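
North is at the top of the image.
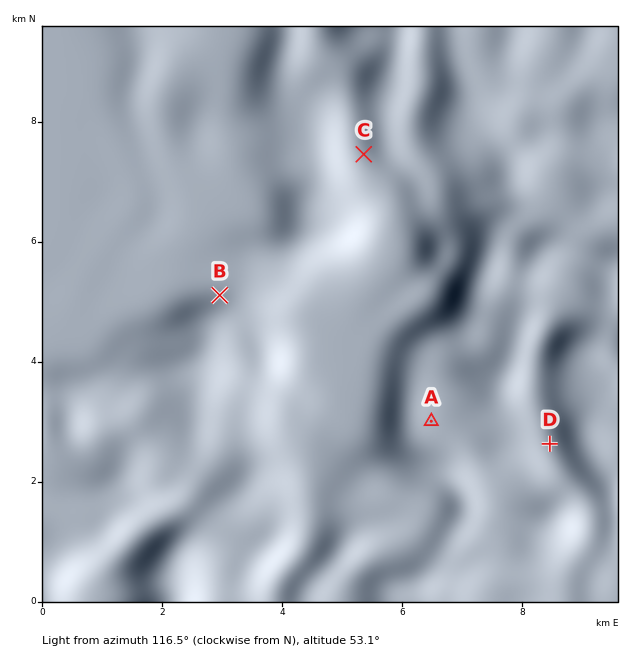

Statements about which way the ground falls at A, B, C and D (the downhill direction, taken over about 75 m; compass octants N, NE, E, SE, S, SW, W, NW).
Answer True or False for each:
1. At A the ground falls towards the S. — False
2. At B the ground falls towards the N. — True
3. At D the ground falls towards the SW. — True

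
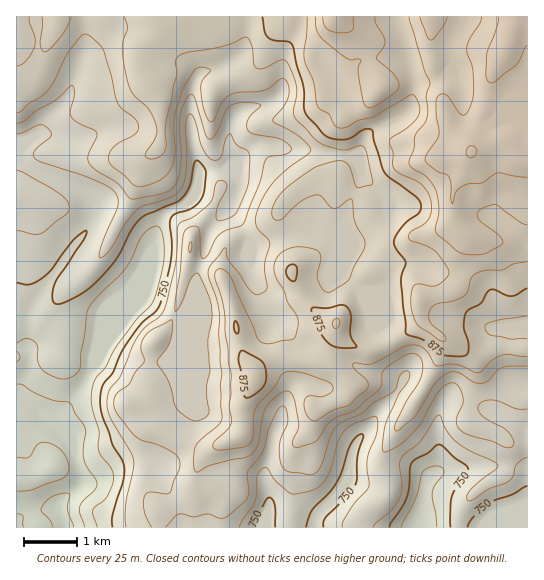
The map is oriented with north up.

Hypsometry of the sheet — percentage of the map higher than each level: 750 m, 86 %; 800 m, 63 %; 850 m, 36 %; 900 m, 15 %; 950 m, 5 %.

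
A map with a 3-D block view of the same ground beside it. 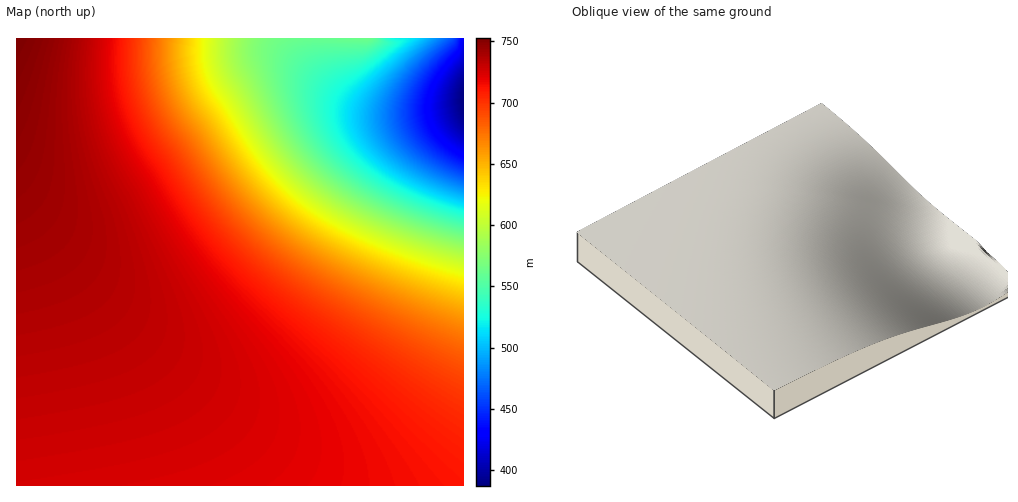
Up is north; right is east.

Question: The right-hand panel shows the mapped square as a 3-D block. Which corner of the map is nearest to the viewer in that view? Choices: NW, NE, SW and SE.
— SE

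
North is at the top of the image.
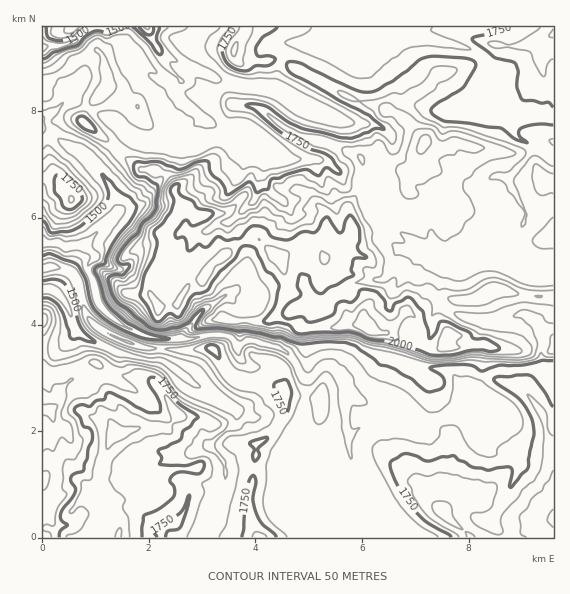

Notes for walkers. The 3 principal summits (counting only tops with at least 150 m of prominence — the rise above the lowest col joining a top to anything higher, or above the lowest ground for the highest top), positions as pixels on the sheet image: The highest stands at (364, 325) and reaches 2143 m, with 782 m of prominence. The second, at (120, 433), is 1870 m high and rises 217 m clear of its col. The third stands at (72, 200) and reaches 1804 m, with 241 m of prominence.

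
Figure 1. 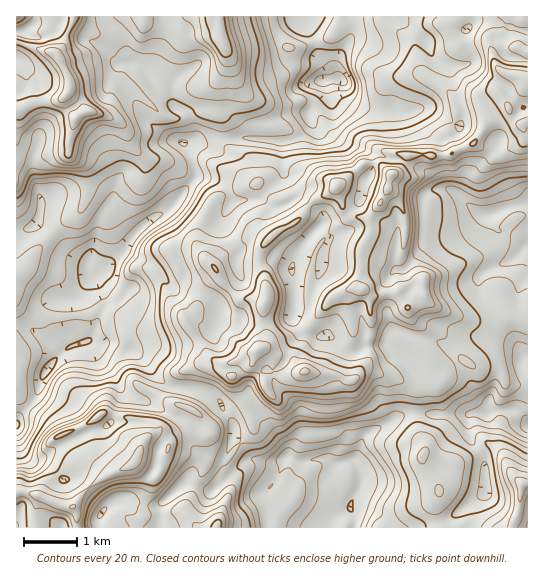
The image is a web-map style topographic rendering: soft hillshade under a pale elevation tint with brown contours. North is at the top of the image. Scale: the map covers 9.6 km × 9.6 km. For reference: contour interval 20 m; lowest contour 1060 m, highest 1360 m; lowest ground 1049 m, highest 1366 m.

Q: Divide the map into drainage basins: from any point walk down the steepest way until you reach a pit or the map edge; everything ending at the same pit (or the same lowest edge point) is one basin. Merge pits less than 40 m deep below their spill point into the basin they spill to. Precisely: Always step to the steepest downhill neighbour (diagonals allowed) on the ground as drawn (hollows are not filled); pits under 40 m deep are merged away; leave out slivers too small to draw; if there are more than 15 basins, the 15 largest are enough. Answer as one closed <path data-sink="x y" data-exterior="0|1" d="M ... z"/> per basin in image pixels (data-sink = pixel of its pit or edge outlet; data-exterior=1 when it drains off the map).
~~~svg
<path data-sink="341 79" data-exterior="0" d="M527 16l-510 0-1 122 29 11 21 2 3-4 6-28 11-8 11 2 9-1 7-15 10-6 14 2 26 23 15 3 8-4 7-8 4-13 16-10 9-11-6 14 0 24 7 10 0 20 4 7 16 10 4 16 9 9-33 12-12 10-12 24-2 17 7 12 13 13 0 6-9 8-13 28-10 9 22 32 8 7 8 3 11-1 23-12-5 12 9 11 4 9 8-7 10 1 23-6 17 4 12 0 11 5 7 0 9-8 9-1 14 5 10 1 14 8 6 0 7-5 13-5-10-20-7-7-14-7 7-16-3-18 16-12 0-12-2-2-11 2-14 10-14 0-8 3-4 0-14-10 4-36 10-17 0-16 17-27 3-15 10-8 6-11 43-1 24-12 21 13 6 0 23-17 1-6-2-8 5-4z"/><path data-sink="91 277" data-exterior="0" d="M219 77l-19 14-4 6-3 10-7 8-8 4-15-3-26-23-14-2-10 6-7 15-9 1-11-2-11 8-6 28-3 4-16 0-34-12 1 353 5-1 19 5 6-11 19-17 13-5 12 1-15-10-11-20 21-9 16-12 11 0 20 6 4 18 5 8 5-8 6-2 8 1 6 7 6-8 12-8 7-17-18-6-5-5-1-4 5-17 6-6 20-8 14 1 10-2-8-2-8-7-22-32 10-9 13-28 9-8 0-6-13-13-7-12 2-17 12-24 12-10 33-12-9-9-4-16-16-10-4-7 0-20-7-10 0-24z"/><path data-sink="350 507" data-exterior="0" d="M255 352l-21 11-33 2-4 4-9 38 10 6 11 12 2 8-4 2-10 0-12-4-10 4-7 11 1 3 9 3 16 1 11 9-2 11-7 8-4 14-7 11 0 7 13 15 313 0 2-2 7-21 1-22-12-13-6-16-10-9-6 0-10 8-24 11-14 25-16-27 2-15-8-17-2-17 2-19-6-7-16-10-10-1-14-5-9 1-9 8-7 0-11-5-12 0-17-4-23 6-10-1-8 7-4-9-9-11z"/><path data-sink="490 214" data-exterior="0" d="M527 121l-4 4 2 8-1 6-23 17-6 0-21-13-24 12-43 1-6 11-10 8-3 15-17 27 0 16-10 17-4 36 14 10 4 0 8-3 14 0 14-10 11-2 2 2 1 15 8 7 13 7 25 8 14 0 9-4 12-1 21 8z"/><path data-sink="527 425" data-exterior="1" d="M425 296l-6 1-11 10 4 12 14 9 15 5 22 26-16 8-7 7-1 7-6-5-11 4-7 5-6 1 8 8-2 17 1 12 9 24-2 15 5 11 11 16 1-4 9-12 4-9 24-11 10-8 6 0 10 9 9 20 10 10 5 0 1-161-22-8-12 1-9 4-24-3-28-12z"/><path data-sink="17 527" data-exterior="1" d="M22 491l-6 2 1 35 60-1 0-12-4-8-7 0z"/>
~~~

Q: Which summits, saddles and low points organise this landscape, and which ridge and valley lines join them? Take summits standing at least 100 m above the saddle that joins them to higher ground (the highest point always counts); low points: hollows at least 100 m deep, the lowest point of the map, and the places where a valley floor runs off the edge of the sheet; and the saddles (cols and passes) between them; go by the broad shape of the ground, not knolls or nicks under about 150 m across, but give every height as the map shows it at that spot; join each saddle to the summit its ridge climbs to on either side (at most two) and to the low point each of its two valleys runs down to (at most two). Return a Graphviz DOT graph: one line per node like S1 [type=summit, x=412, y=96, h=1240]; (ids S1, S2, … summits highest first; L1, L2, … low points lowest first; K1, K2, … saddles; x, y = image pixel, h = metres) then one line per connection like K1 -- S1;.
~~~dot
graph terrain {
  S1 [type=summit, x=134, y=462, h=1366];
  S2 [type=summit, x=305, y=371, h=1366];
  S3 [type=summit, x=70, y=87, h=1356];
  L1 [type=low, x=341, y=79, h=1049];
  L2 [type=low, x=350, y=507, h=1099];
  K1 [type=saddle, x=415, y=381, h=1229];
  K2 [type=saddle, x=186, y=389, h=1224];
  K3 [type=saddle, x=457, y=362, h=1219];
  K4 [type=saddle, x=222, y=138, h=1175];
  K5 [type=saddle, x=53, y=234, h=1153];
  K1 -- S2;
  K1 -- L1;
  K1 -- L2;
  K2 -- S1;
  K2 -- S2;
  K2 -- L1;
  K2 -- L2;
  K3 -- S1;
  K3 -- S2;
  K3 -- L2;
  K4 -- S2;
  K4 -- S3;
  K4 -- L1;
  K5 -- S1;
  K5 -- S3;
  K5 -- L1;
}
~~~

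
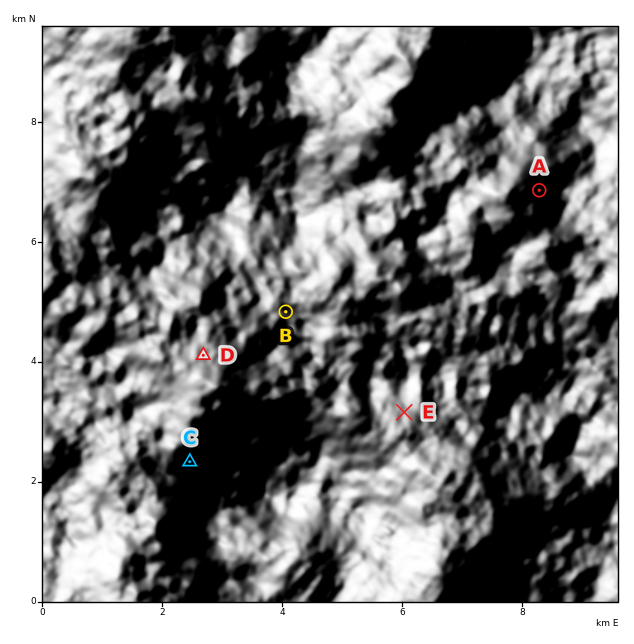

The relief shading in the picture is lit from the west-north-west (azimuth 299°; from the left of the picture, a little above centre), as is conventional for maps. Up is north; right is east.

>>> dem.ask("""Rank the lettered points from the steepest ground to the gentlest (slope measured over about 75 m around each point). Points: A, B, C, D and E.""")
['A', 'C', 'E', 'D', 'B']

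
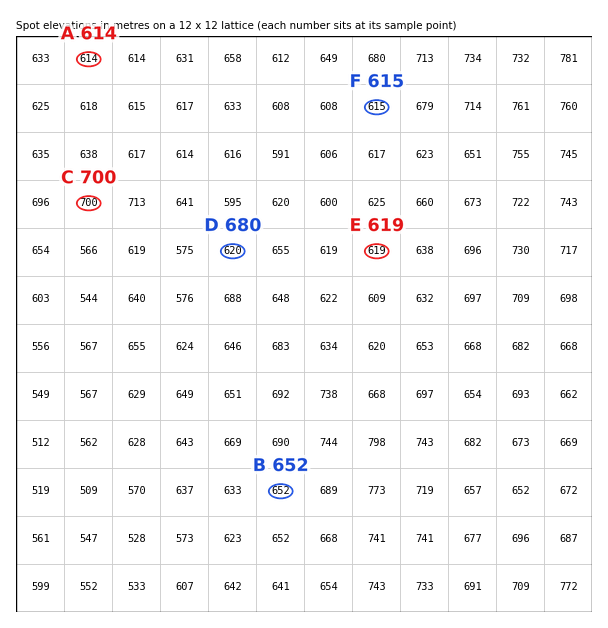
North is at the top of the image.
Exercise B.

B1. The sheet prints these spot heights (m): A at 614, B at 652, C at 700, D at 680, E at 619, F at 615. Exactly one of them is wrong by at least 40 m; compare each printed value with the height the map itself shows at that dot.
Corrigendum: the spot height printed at D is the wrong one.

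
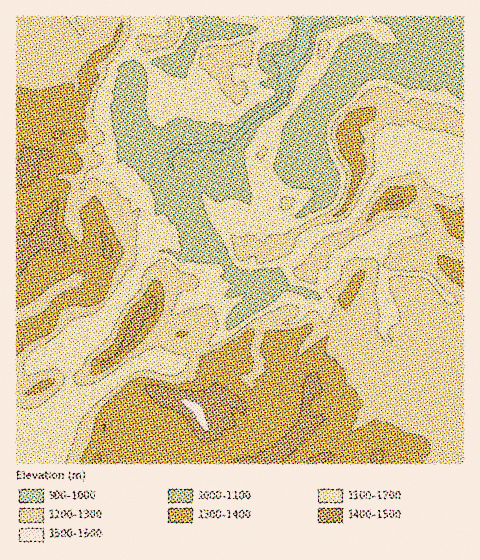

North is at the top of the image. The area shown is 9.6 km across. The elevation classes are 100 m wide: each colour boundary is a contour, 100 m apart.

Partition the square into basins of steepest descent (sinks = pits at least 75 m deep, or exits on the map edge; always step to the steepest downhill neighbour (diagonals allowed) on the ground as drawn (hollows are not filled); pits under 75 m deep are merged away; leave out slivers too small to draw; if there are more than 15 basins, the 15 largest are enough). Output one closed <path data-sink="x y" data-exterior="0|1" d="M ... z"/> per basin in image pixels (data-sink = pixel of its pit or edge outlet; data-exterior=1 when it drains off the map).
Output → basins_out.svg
<path data-sink="309 17" data-exterior="1" d="M367 16l-244 0-9 27-23 21-4 9 1 10-3 12-8 7-30 11-6 0-16-13-9-1 1 365 447-1 0-339-9-2-8-9-10 0-10 3-6-4-12 0-16-7-7 3-9 0-10 8-12 2-8 13 0 15 11 18 0 11-13 33-9 8-32 11-13 10-5 9-7-1-7-10 0-13 15-20-19-21-6-10-1-17 5-7 2-15 24-27 10-17 10-13 11-28 25-16 19-5z"/><path data-sink="420 17" data-exterior="1" d="M463 16l-95 0-1 10-19 5-25 16-11 28-10 13-10 17-22 22-4 13 0 7-5 7 0 12 5 12 21 24-15 20 0 13 7 10 7 1 11-14 16-10 26-8 8-10 11-29 0-11-11-18 0-15 8-13 12-2 10-8 9 0 7-3 16 7 12 0 6 4 10-3 10 0 8 9 9 1z"/><path data-sink="71 17" data-exterior="1" d="M122 16l-105 0-1 82 9 2 16 13 6 0 30-11 8-7 3-12-1-10 4-9 23-21 8-21z"/>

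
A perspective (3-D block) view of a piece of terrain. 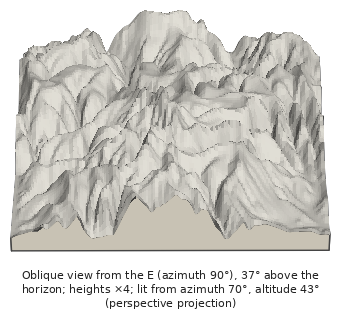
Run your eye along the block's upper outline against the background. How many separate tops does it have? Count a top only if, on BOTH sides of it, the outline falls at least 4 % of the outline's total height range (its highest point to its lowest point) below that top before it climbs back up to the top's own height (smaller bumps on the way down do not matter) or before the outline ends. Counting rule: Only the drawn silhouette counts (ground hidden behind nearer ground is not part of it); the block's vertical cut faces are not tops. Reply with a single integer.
3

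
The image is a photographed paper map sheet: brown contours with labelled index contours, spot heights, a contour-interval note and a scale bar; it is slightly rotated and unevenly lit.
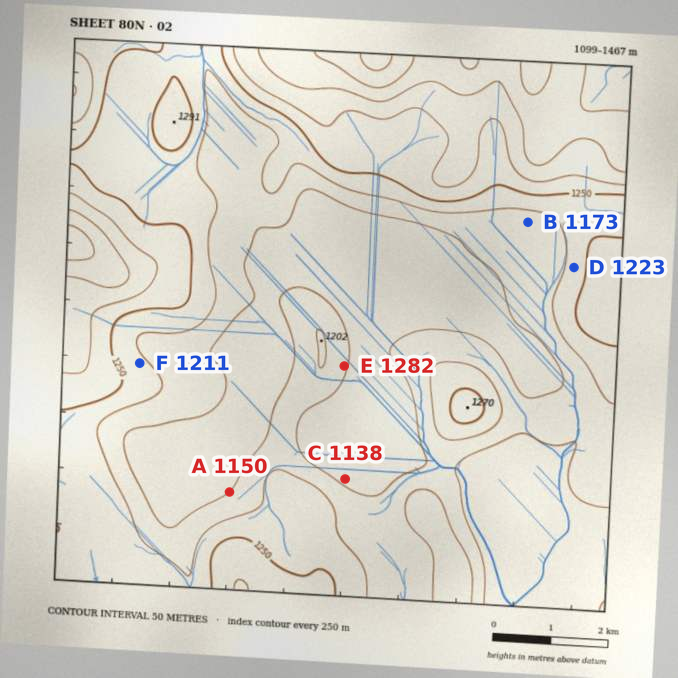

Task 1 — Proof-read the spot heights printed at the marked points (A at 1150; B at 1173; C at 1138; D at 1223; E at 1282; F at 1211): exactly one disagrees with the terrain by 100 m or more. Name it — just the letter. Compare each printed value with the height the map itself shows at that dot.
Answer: E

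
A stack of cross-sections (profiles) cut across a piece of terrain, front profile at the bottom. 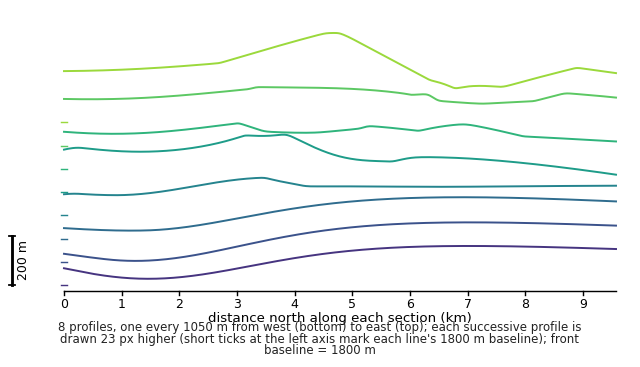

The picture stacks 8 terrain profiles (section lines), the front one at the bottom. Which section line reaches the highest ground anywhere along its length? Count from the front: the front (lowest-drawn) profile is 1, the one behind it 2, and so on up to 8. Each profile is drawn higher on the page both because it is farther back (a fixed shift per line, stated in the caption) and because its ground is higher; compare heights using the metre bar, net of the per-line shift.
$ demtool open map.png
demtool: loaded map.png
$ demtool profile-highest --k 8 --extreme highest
8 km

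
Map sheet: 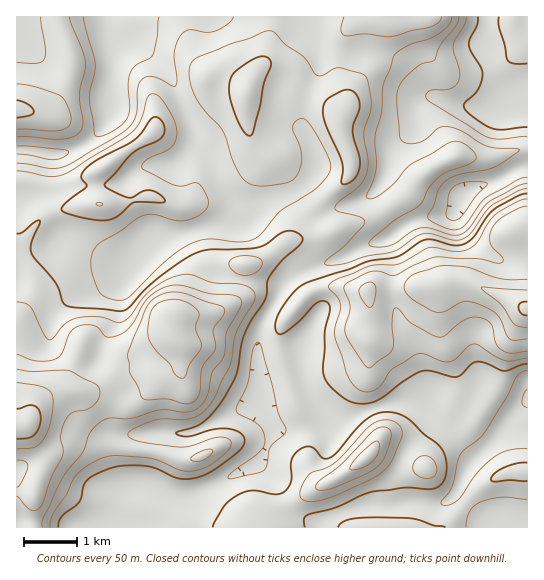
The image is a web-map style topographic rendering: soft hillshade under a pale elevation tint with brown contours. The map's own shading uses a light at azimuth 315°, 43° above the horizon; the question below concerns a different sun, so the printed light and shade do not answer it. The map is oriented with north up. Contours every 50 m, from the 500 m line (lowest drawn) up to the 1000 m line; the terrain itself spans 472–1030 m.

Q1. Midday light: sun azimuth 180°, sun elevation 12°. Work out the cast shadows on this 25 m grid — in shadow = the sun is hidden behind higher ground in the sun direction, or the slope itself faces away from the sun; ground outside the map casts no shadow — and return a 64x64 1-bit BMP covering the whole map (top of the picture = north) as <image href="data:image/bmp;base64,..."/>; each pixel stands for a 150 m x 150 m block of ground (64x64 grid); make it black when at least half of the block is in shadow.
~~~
<image width="64" height="64" href="data:image/bmp;base64,Qk0+AgAAAAAAAD4AAAAoAAAAQAAAAEAAAAABAAEAAAAAAAACAAATCwAAEwsAAAIAAAAAAAAA////AAAAAAAAAAAAAAAAAAAAAAAAAAAAAAAAAAAAAAAAAAAAAAAAAAAAAAAAAAAAAAAAAAAAAAAAAAAABgAAAAAAAAAHgAAAAAAAAAPAAAAAAAYAA+AAAAAA/4AB8AAAAAB/4AH4AAAAAAPwAH4AAAAAAOAAPwAAAAAAAAAfAAAAAAAAAA8AAAAAAAAAAAAAAAAAAAAAAAAAAAAAAAAAAPgAAAAAAAAA+AAAAAAAAAA4AAAAAAAAAAAAAAAAAAAAAAAAAAAAAAAABAAAAAAAAAPGAAAAAAAAA/4AAAAAAAAB/4AAAAAAAAH//8AAAAAAAP//8AAAAAMAA//wHAAAHwAB/4AP+MB/AAH+AAf///4AAPwAAf//4AAA/n4A///AAAD//gB//8AAAH/+AB//wAAAADwAD//gAAAAAAAA//gAAAAAAAB//gAAAAAAAB//AAAAAAAAD/8AAAAAAAAH/wAAAAAAAAC//wAAAAAAAB//wAAAAAAAD//wAAAAAAAH4/gAAAAAAD8A/gAAAAAB/wB+AAAAAAH/AD8AAAAAA/8APgAAAAAD8wAeAAAAAAGAAAAAAAAAAAAAAAAAAAAAAAAAAAAAAAAAAAAAAAAAAAAAAAAAAAAAAAAAAAAAAAAAAAAAAAAAAAAAAAAAAAAAAAAAAAAAAAAAAAAAAAAAAAAAAAAAAAAAAA=="/>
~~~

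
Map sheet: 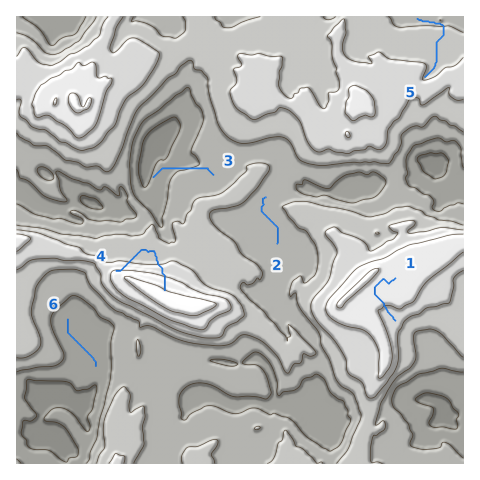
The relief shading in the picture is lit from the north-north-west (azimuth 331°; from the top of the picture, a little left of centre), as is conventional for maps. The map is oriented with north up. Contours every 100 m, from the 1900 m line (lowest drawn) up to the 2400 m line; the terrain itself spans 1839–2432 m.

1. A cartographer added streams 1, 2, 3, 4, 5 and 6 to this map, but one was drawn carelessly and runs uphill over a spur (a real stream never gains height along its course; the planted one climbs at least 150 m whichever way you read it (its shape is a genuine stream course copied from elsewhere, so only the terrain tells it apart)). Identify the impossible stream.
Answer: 4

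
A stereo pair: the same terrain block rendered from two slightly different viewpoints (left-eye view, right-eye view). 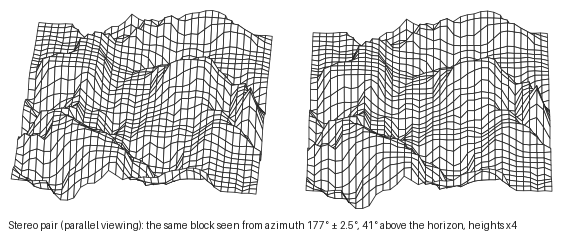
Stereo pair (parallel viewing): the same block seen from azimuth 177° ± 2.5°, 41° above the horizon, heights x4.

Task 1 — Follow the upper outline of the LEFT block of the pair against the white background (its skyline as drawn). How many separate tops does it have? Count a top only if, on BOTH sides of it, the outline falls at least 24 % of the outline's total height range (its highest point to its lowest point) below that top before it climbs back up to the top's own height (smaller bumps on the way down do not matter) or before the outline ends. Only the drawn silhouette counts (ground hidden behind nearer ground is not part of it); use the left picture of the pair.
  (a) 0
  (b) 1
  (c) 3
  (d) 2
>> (a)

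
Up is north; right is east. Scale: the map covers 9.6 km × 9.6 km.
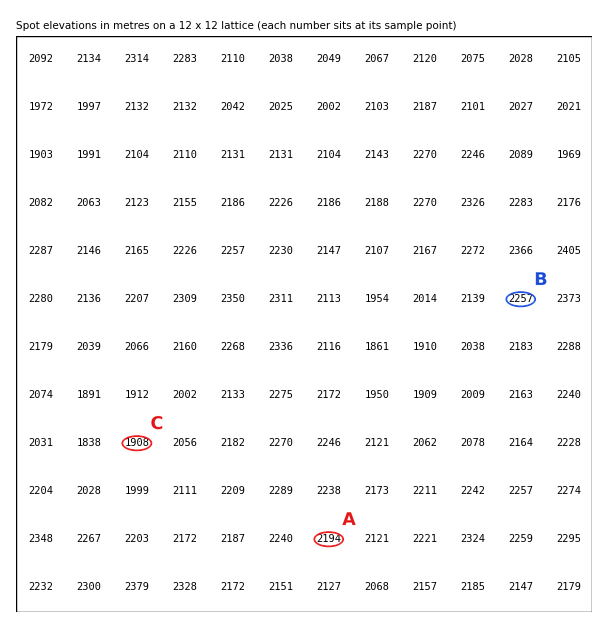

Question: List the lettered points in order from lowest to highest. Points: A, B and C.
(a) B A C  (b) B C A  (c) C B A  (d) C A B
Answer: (d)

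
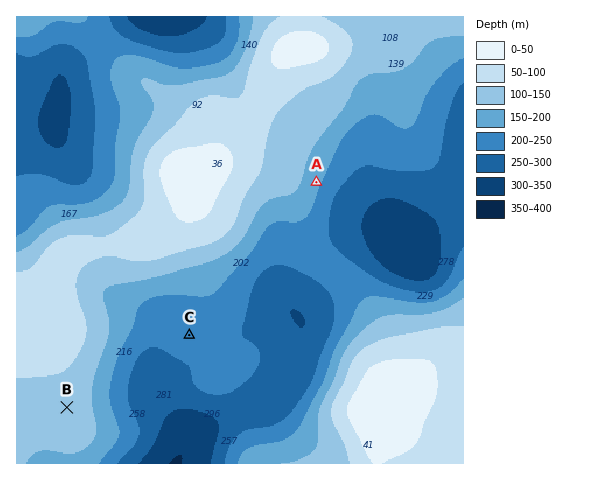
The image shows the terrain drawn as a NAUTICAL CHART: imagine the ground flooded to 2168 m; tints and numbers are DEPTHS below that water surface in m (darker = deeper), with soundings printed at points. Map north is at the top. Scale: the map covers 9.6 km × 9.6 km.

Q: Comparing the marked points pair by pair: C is lower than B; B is higher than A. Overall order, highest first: B A C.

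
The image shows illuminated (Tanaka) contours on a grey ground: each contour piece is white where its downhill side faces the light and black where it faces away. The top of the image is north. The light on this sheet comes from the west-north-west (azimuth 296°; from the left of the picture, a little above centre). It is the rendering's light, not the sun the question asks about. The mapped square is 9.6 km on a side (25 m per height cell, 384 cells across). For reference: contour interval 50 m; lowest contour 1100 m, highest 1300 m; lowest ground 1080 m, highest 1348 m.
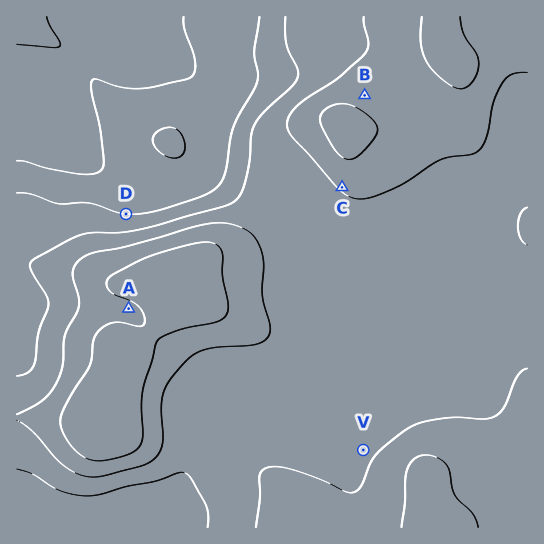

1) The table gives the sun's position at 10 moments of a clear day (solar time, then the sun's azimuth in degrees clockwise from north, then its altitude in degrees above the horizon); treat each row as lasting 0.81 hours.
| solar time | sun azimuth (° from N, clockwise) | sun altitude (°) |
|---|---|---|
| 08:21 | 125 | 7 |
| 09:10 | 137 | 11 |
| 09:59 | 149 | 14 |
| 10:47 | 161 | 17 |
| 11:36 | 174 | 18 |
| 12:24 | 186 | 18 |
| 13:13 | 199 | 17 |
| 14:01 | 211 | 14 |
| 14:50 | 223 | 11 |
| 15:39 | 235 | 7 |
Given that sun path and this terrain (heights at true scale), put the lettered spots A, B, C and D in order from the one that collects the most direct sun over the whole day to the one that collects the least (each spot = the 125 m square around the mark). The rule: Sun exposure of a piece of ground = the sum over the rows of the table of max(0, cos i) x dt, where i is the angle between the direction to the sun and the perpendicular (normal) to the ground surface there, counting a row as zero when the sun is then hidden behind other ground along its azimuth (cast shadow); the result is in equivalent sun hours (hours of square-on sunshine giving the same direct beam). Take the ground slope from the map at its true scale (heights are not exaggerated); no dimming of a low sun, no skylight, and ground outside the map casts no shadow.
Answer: C > A > B > D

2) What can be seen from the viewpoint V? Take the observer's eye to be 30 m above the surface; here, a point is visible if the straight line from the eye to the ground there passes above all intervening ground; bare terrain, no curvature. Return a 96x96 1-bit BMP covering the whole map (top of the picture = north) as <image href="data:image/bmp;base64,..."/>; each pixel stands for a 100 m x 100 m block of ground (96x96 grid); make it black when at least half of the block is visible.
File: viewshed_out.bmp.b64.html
<image width="96" height="96" href="data:image/bmp;base64,Qk2+BAAAAAAAAD4AAAAoAAAAYAAAAGAAAAABAAEAAAAAAIAEAAATCwAAEwsAAAIAAAAAAAAA////AAAAAAAAAAAAAAAP///wAAAAAAAAAAAH///wAAAAAAAAAAAH///wAAAAAAAAAAAP///wAAAAAAAAAAAP///wAAAAAAAAAAAf///wAAAAAAAAAAAf///wAAAAAwAAAAA////wAAAAAeAAAAB////wAAAAAf4AAAD////wAAAAAf/gAAH////wAAAAAP/wAAP////wAAAAAP/8AAf////wAAAAAH//AA/////wAAAAAD//x//////wAAAAAD/////////wAAAAAB/////////wAAAAAB/////////wAAAAAB/////////wAAAAAB/////////wAAAAAB/////////wAAAAAB/////////wAAMAAB/////////wAAcAAB/////////4AA8AAB/////////8AA8AAB//////////AA8AAA//////////wB8AAA//////////+D8AAA////////////8AAA////////////8AAA////////////8AAA////////////8AAAf///////////8AAAf///////////4AAAf///////////4AAAf///////////4AAAA///////////4AAAAf//////////8AAAAP//////////8AAAAP//////////8AAAAH//////////8AAAAD//////////8AAAAD//////////8AAAAB//////////8AAAAA//////////8AAAAAf/////////8AAAAAf/////////8AAAAAP/////////8AAAAAP/////////8AAAAAH/////////8AAAAAD/////////8AAAAAB/////////8AAAAAAf////////8AAAAAAAf///////8AAAAAAAf///////8AAAAAAAf///////8AAAAAAAP///////8AAAAAAAP///////8AAAAAAAP///////8AAAAAAAH///////4AAAAAAAH///////4AAAAAAAH///////wAAAAAAAD///////wAAAAAAAD///////wAAAAAAAD///////wAAAAAAAD///////wAAAAAAAD///////wAAAAAAAD///////8AAAAAAAD///////8AAAAAAAD//////+8AAAAAAAD//////88AAAAAAAH//////48AAAAAAAH//////48AAAAAAAD//////w8AAAAAAAB///+P/gcAAAAAAAAP4AAB/gcAAAAAAAAAAAAAfAcAAAAAAAAAAAAAfAcAAAAAAAAAAAAAfAMAAAAAAAAAAAAA/AMAAAAAAAAAAAAA/gMAAAAAAAAAAAAB/gMAAAAAAAAAAAAD/wMAAAAAAAAAAAAD/4cAAAAAAAAAAAAH/48AAAAAAAAAAAAP/P8AAAAAAAAAAAAP8H8AAAAAAAAAAAAfwH8AAAAAAAAAAAAfgH8AAAAAAAAAAAAfAD8AAAAAAAAAAAAfAD8AAAAAAAAAAAAeAD8AAAAAAAAAAAAcAAQAAAAAAAAAAAAYAAAAAAAAAAAAAAAYAAAAAAAAAAAAAAAQAAA="/>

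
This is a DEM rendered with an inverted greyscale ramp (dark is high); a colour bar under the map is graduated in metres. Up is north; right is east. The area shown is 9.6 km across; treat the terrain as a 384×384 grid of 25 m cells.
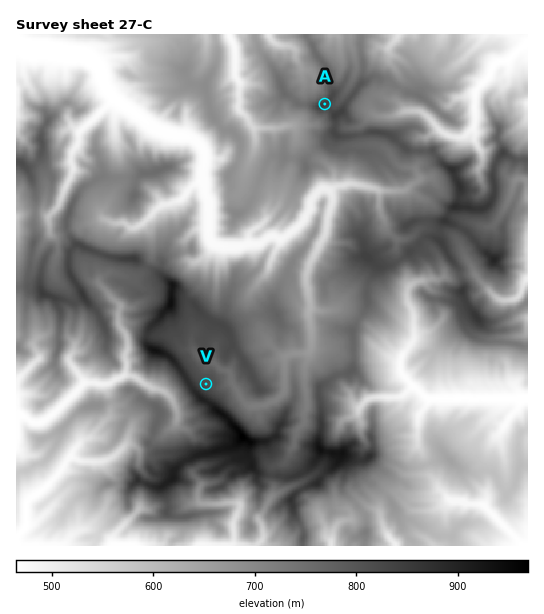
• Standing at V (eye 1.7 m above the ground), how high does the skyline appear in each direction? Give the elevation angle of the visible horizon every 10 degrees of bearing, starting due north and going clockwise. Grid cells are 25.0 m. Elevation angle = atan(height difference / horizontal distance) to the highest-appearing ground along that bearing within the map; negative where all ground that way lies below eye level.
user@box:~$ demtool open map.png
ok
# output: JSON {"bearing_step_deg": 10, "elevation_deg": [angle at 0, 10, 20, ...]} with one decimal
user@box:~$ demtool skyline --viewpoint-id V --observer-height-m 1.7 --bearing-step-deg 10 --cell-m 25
{"bearing_step_deg": 10, "elevation_deg": [0.3, 0.2, 0.2, -0.1, -0.1, 0.3, 0.2, 0.4, -0.5, -0.5, -0.1, 0.8, 2.6, 2.5, 4.8, 9.6, 11.6, 12.1, 14.0, 15.3, 16.1, 16.3, 16.2, 15.6, 14.4, 13.0, 11.7, 10.5, 9.1, 7.6, 6.3, 4.4, 2.3, 3.2, 3.0, 0.4]}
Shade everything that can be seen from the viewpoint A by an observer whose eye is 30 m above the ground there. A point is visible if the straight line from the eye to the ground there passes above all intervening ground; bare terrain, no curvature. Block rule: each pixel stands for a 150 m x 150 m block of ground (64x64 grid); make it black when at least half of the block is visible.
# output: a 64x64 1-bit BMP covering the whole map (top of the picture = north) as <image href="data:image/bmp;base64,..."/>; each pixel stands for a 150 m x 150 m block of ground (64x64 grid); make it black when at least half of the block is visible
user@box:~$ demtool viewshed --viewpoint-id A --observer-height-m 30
<image width="64" height="64" href="data:image/bmp;base64,Qk0+AgAAAAAAAD4AAAAoAAAAQAAAAEAAAAABAAEAAAAAAAACAAATCwAAEwsAAAIAAAAAAAAA////AAAAAAAAAAAAAAAAAAAAAAAAAAAAAAAAAAAAAAAAAAAAAAAAAAAAAAAAAAAAAAAAAAAAAAAAAAAAAAAAAAAAAAAAAAAAAAAAAAAAAAAAAAAAMAAAAAAAAAAwAAAAAAAAADD8AAAAAAAAH9wAAAAAAA8f6AAAAAAAD54IAAAAAAAZ8ggAAAAAADD+AAAAAAAA4PoAAAAAAAHAcgAAAAAAA4P0AAAAAAAHA74AAAAAAAYHv4AAAAAADAY/4AAAAAAYDg/AAAAAAHAcDgAAAAAAIBwcAAAAAAAAHBwAAAAAAAA8e+AAAAAgCPx9AAHAACAJ//gAAYAAQB//+AADABCAH//4AAMAAAAf//AAAQABAD//5gAAAAAAf//ngAAAAAG4P+eHABAAP/oPc/2AMCD/vgA7n8AgAf+8ABmfHAAD/7wADf8IAAMB/AAE99wAAwH8HoD7/AABgYA+QHv/gCGBgD/gA/8AKIEQH+AAPwAoYDg/4AAeADww/D/gAYYQeDH8H9wPBxAYM7wP/A8IkBwwwA38CJAYGCMADf4AABAcIgA9//8AEB4QAHj/D8IQDYAA8OMAzBANwADi84AYAAPAEOH/xvAAAYAf4H/D4AABAAfgf+fgACCADsB/YGAAAAAOwP7QAADAAAZAvtAAAMAABkEs4AQAgAAOQjzgAgCAAA5CeOACAA=="/>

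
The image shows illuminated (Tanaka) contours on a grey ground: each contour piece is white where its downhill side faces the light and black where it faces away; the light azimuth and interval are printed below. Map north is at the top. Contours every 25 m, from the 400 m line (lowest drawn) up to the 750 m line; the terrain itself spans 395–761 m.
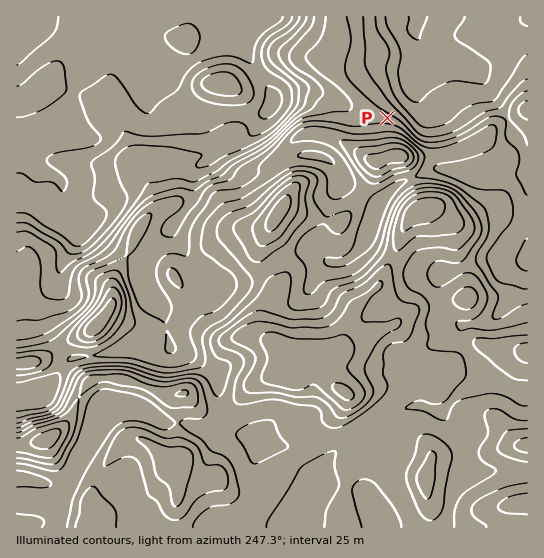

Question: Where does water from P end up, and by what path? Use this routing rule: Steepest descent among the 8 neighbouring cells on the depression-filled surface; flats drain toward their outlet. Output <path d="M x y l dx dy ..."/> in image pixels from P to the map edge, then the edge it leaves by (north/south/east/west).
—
<path d="M387 118l24-24 0-12 2-1 0-3 8-11 1-5 3-4 0-11-6-5-4-8 0-8 3-5 0-4"/>
exit: north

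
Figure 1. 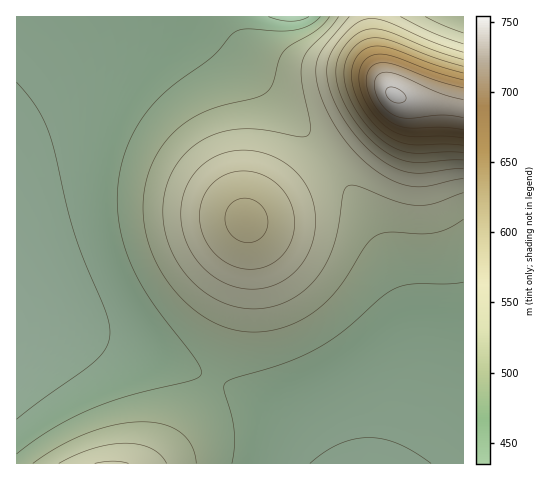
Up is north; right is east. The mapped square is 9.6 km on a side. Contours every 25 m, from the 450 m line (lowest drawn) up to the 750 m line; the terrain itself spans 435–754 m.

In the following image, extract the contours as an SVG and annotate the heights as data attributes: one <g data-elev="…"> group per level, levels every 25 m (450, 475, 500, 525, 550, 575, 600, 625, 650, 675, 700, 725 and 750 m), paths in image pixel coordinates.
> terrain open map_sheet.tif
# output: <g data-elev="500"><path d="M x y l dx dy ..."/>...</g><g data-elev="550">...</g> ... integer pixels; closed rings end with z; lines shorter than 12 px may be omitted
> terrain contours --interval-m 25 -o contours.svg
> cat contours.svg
<g data-elev="450"><path d="M310 463l15-11 14-8 15-5 15-1 14 1 15 5 15 7 18 12"/><path d="M17 82l19 24 12 25 7 21 18 78 11 29 21 52 4 11 1 11-3 14-12 14-78 58"/><path d="M309 17l-9 3-9 1-11-1-12-3"/></g><g data-elev="475"><path d="M232 463l2-15 0-14-2-17-8-27 0-5 3-3 8-4 51-15 30-14 25-16 41-36 15-9 16-4 34 0 16-2"/><path d="M320 17l-11 8-14 5-16 1-33-2-7 1-5 3-21 23-39 28-20 19-17 23-12 27-6 23-2 25 3 26 6 24 9 22 13 22 50 68 3 8-1 5-12 5-64 16-34 12-38 20-35 25"/></g><g data-elev="500"><path d="M196 463l-4-17-11-13-16-8-22-3-27 3-28 8-28 13-27 17"/><path d="M330 17l-12 12-26 16-8 7-5 9-7 23-6 9-11 5-40 10-19 8-21 15-16 20-7 14-6 15-2 16-1 17 2 17 5 16 6 17 9 15 11 14 12 13 13 10 14 8 14 5 14 3 14 1 15-2 14-3 14-6 24-17 19-21 24-39 9-8 14-4 30 2 14-1 14-5 15-9"/></g><g data-elev="525"><path d="M167 463l-7-8-9-7-12-4-14-1-15 2-18 4-16 6-17 8"/><path d="M463 33l-38-16"/><path d="M339 17l-10 12-20 20-7 13 0 20 8 43 0 6-2 4-3 2-6 0-47-8-28 2-15 6-13 7-11 10-10 12-6 12-4 12-2 13 0 14 6 27 12 25 20 20 12 8 11 6 25 6 13-1 12-2 16-6 12-8 12-11 9-12 11-26 5-18 4-31 2-5 3-3 9 0 39 15 20 4 18-2 29-10"/></g><g data-elev="550"><path d="M129 463l-16-2-18 2"/><path d="M242 288l14 1 14-2 12-6 11-7 9-11 7-12 5-14 2-14-1-14-4-14-6-12-8-10-11-9-13-8-14-4-14-2-13 1-11 3-12 6-9 7-8 10-6 11-4 12-1 13 1 14 3 12 6 12 8 12 9 9 10 8 12 5z"/><path d="M463 44l-30-11-33-16"/><path d="M349 17l-27 32-4 10-2 9 1 14 5 17 9 19 10 18 14 16 14 13 15 11 15 7 12 3 12 1 40-9"/></g><g data-elev="575"><path d="M242 269l10 0 10-1 9-4 7-5 7-7 5-8 3-9 2-11-4-20-4-9-7-8-16-12-9-3-11-1-17 3-14 9-10 14-4 18 3 19 9 16 14 12z"/><path d="M463 52l-31-10-46-21-10-2-8 0-13 5-16 17-10 15-2 15 4 21 11 25 19 24 20 18 16 10 16 4 12 0 38-5"/></g><g data-elev="600"><path d="M242 242l9 0 8-3 6-5 3-9-1-9-4-8-7-7-8-3-9 1-7 3-4 6-3 8 1 8 3 8 6 6z"/><path d="M463 60l-31-10-43-18-11-3-8 0-12 4-11 10-9 14-2 14 3 20 11 22 16 21 18 17 14 8 14 3 51-2"/></g><g data-elev="625"><path d="M463 66l-30-9-42-16-17-3-12 3-9 8-7 12-2 13 3 17 10 20 14 19 17 14 11 6 13 3 51-1"/></g><g data-elev="650"><path d="M463 73l-30-9-41-15-15-3-10 2-8 6-6 9-2 12 3 16 9 18 12 16 14 11 10 6 12 3 35-1 17 1"/></g><g data-elev="675"><path d="M463 80l-29-8-39-15-14-3-9 1-7 5-4 7-2 9 2 14 6 15 11 15 13 10 9 4 10 2 34 0 19 2"/></g><g data-elev="700"><path d="M463 88l-25-7-40-15-13-3-7 0-6 3-4 5-2 7 2 13 6 13 9 12 10 8 16 4 33-1 21 3"/></g><g data-elev="725"><path d="M463 100l-24-7-47-20-11 0-4 3-2 5 0 9 4 11 7 9 10 6 14 2 35-3 18 3"/></g><g data-elev="750"><path d="M397 103l5 0 3-2 1-3-1-3-9-7-8 0-2 3 1 5 4 5z"/></g>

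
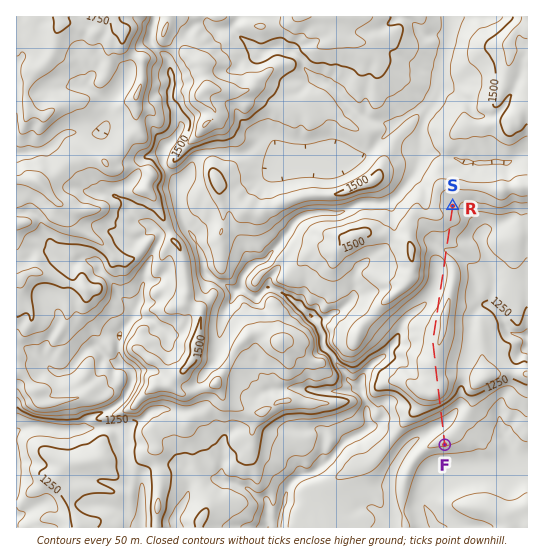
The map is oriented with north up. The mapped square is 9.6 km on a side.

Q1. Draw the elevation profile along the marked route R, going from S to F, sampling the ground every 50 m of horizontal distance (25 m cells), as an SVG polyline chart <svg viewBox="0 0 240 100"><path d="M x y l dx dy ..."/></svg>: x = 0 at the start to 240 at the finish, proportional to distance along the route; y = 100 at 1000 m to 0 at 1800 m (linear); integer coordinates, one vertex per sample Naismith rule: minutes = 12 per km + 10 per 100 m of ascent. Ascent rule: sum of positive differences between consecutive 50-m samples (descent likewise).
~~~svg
<svg viewBox="0 0 240 100"><path d="M0 48l3 0 2-1 3-1 3 0 2 0 3 1 3 1 2 1 3 2 3 0 2 1 3 1 3 0 2 1 3 1 3 1 2 1 3-1 2-1 3 0 3 1 2 2 3 1 3 0 2 1 3 0 3 0 2 0 3 0 3 0 2 0 3 0 3-1 2 0 3-1 3 0 2-1 3-1 3-1 2-1 3-1 3 0 2 0 3 0 3 0 2-1 3 0 3 0 2 0 3 0 3 0 2 0 3-1 3 0 2 0 3 0 2-1 3 0 3 0 2 0 3 1 3 0 2 0 3 0 3 0 2 0 3 0 3 0 2 0 3 0 3 1 2 1 3 3 3 4 2 5 3 4 3 4 2 3 3 3 3 2 2 2 3 2 3 0 2-1 3-2 3-1 2-1 3-1 3 0 2 1 1 0"/></svg>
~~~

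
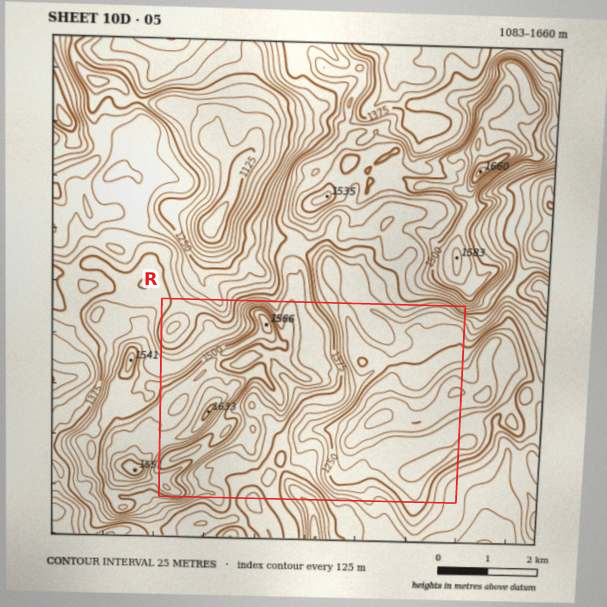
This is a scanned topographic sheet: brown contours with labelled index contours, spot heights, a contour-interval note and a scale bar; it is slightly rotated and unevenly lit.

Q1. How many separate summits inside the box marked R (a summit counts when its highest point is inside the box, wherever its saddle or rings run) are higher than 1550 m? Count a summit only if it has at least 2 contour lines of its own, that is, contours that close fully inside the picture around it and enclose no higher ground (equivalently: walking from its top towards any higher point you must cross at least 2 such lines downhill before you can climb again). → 2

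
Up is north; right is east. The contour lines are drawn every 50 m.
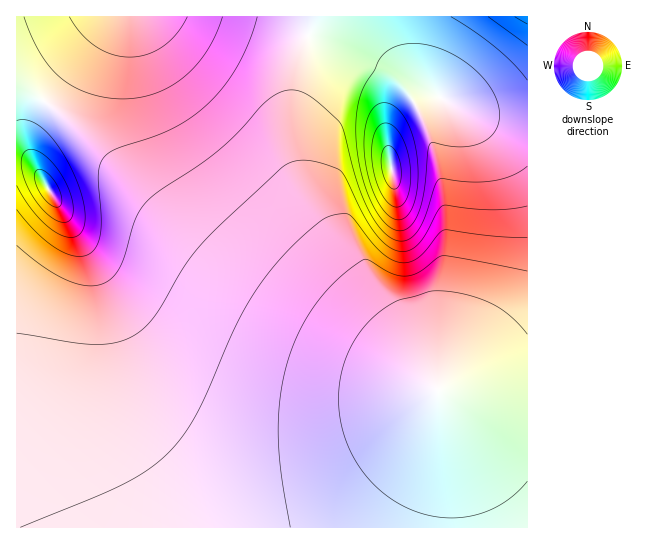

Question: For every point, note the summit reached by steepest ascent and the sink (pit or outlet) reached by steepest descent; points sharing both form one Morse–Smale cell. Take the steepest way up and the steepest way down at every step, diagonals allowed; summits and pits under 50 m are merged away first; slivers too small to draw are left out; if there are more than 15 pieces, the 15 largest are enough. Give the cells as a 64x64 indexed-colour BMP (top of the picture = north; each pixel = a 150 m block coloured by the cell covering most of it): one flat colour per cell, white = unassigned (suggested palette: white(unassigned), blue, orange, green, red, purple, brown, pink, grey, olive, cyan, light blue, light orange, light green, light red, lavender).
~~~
<image width="64" height="64" href="data:image/bmp;base64,Qk12CAAAAAAAAHYAAAAoAAAAQAAAAEAAAAABAAQAAAAAAAAIAAATCwAAEwsAABAAAAAAAAAA////ALR3HwAOf/8ALKAsACgn1gC9Z5QAS1aMAMJ34wB/f38AIr28AM++FwDox64AeLv/AIrfmACWmP8A1bDFABERERERERERERERERERERERERERERERERERERERERERERERERERERERERERERERERERERERERERERERERERERERERERERERERERERERERERERERERERERERERERERERERERERERERERERERERERERERERERERERERERERERERERERERERERERERERERERERERERERERERERERERERERERERERERERERERERERERERERERERERERERERERERERERERERERERERERERERERERERERERERERERERERERERERERERERERERERERERERERERERERERERERERERERERERERERERERERERERERERERERERERERERERERERERERERERERERERERERERERERERERERERERERERERERERERERERERERERERERERERERERERERERERERERERERERERERERERERERERERERERERERERERERERERERERERERERERERERERERERERERERERERERERERERERERERERERERERERERERERERERERERERERERERERERERERERERERERERERERERERERERERERERERERERERERERERERERERERERERERERERERERERERERERERERERERERERERERERERERERERERERERERERERERERERERERERERERERERERERERERERMzMzMRERERERERERERERERERERERERERERERERETMzMzMzMxEREREREREREREREREREREREREREREREREiMzMzMzMzERERERERERERERERERERERERERERERERIiMzMzMzMzMRERERERERERERERERERERERERERERESIiIzMzMzMzMxEREREREREREREREREREREREREREREiIiIzMzMzMzMzERERERERERERERERERERERERERERIiIiIzMzMzMzMzMRERERERERERERERERERERERERERIiIiIjMzMzMzMzMxERERERERERERERERERERERERESIiIiIjMzMzMzMzMzEREREREREREREREREREREREREiIiIiIjMzMzMzMzMzMRERERERERERERERERERERERIiIiIiIiMzMzMzMzMzMxERERERERERERERERERERESIiIiIiIiMzMzMzMzMzMzERERERERERERERERERERESIiIiIiIiMzMzMzMzMzMzMREREREREREREREREREREiIiIiIiIiIzMzMzMzMzMzMxEREREREREREREREREREiIiIiIiIiIzMzMzMzMzMzMzERERERERERERERERERIiIiIiIiIiIzMzMzMzMzMzMzMRERERERERERERERERIiIiIiIiIiIjMzMzMzMzMzMzMxERERERERERERERERIiIiIiIiIiIjMzMzMzMzMzMzMzERERERERERERERERIiIiIiIiIiIjMzMzMzMzMzMzMzMRERERERERERERESIiIiIiIiIiIjMzMzMzMzMzMzMzMxERERERERERERESIiIiIiIiIiIiMzMzMzMzMzMzMzMzERERERERERERESIiIiIiIiIiIiMzMzMzMzMzMzMzMzMRERERERERERESIiIiIiIiIiIiMzMzMzMzMzMzMzMzMxERERERERERESIiIiIiIiIiIiIzMzMzMzMzMzMzMzMzERERERERERESIiIiIiIiIiIiIzMzMzMzMzMzMzMzMzMRERERERERESIiIiIiIiIiIiIjMzMzMzMzMzMzMzMzMxERERERERESIiIiIiIiIiIiIjMzMzMzMzMzMzMzMzMzERERERERESIiIiIiIiIiIiIiMzMzMzMzMzMzMzMzMzMRERERERESIiIiIiIiIiIiIiMzMzMzMzMzMzMzMzMzMxERERERESIiIiIiIiIiIiIiIzMzMzMzMzMzMzMzMzMzERERERESIiIiIiIiIiIiIiIjMzMzMzMzMzMzMzMzMzMRERERESIiIiIiIiIiIiIiIiMzMzMzMzMzMzMzMzMzMxERERESIiIiIiIiIiIiIiIiIzMzMzMzMzMzMzMzMzMzERERESIiIiIiIiIiIiIiIiIjMzMzMzMzMzMzMzMzMzMRERESIiIiIiIiIiIiIiIiIiMzMzMzMzMzMzMzMzMzMxERESIiIiIiIiIiIiIiIiIiIzMzMzMzMzMzMzMzREREERESIiIiIiIiIiIiIiIiIiIjMzMzMzMzMzMzM0REREQREiIiIiIiIiIiIiIiIiIiIiMzMzMzMzMzMzNERERERBEiIiIiIiIiIiIiIiIiIiIiIzMzMzMzMzMzREREREREIiIiIiIiIiIiIiIiIiIiIiIjMzMzMzMzMzREREREREQiIiIiIiIiIiIiIiIiIiIiIiMzMzMzMzMzRERERERERCIiIiIiIiIiIiIiIiIiIiIiIzMzMzMzMzREREREREREIiIiIiIiIiIiIiIiIiIiIiIiMzMzMzMzNEREREREREQiIiIiIiIiIiIiIiIiIiIiIiIzMzMzMzNERERERERERCIiIiIiIiIiIiIiIiIiIiIiIjMzMzMzM0REREREREREIiIiIiIiIiIiIiIiIiIiIiIiIzMzMzM0REREREREREQiIiIiIiIiIiIiIiIiIiIiIiIjMzMzMzRERERERERERCIiIiIiIiIiIiIiIiIiIiIiIiMzMzMzNERERERERERE"/>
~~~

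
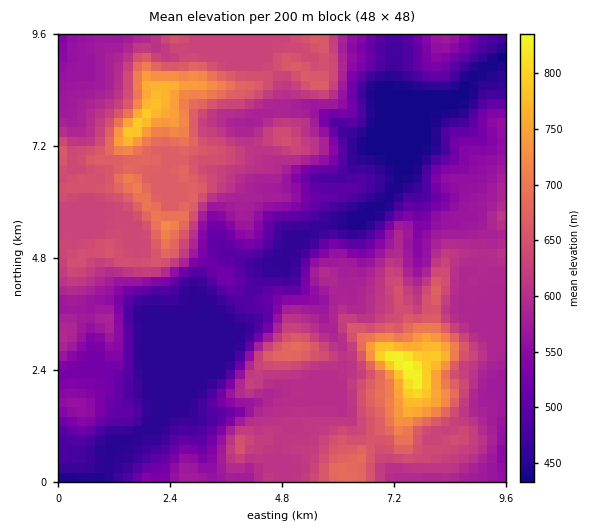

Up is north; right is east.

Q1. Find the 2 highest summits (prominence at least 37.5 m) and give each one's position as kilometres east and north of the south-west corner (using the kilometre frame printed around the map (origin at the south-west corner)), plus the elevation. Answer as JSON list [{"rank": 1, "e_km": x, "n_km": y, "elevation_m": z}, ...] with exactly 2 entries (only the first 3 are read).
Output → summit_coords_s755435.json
[{"rank": 1, "e_km": 7.39, "n_km": 2.59, "elevation_m": 839}, {"rank": 2, "e_km": 1.64, "n_km": 7.59, "elevation_m": 802}]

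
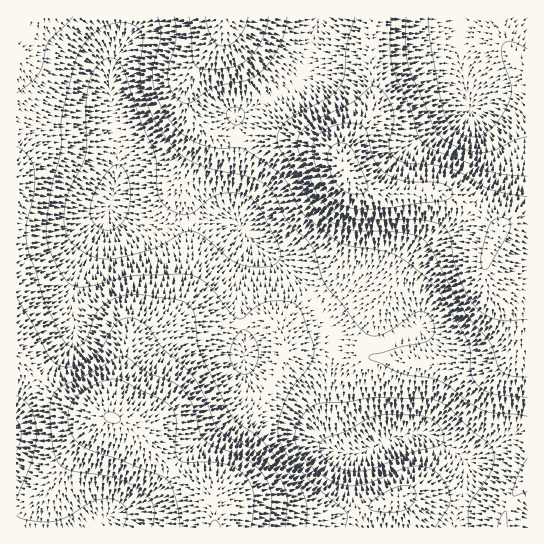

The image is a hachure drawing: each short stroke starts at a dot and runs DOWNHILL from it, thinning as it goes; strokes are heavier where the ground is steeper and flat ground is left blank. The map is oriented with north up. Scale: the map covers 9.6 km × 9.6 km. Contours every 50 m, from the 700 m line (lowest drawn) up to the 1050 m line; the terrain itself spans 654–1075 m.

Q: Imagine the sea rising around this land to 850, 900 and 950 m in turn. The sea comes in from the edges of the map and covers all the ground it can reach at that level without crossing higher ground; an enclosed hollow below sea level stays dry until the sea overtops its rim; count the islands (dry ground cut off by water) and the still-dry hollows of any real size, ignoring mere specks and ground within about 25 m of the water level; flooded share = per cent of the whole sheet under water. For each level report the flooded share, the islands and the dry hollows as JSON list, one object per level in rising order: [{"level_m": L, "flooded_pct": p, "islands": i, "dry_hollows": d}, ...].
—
[{"level_m": 850, "flooded_pct": 53, "islands": 0, "dry_hollows": 0}, {"level_m": 900, "flooded_pct": 69, "islands": 0, "dry_hollows": 0}, {"level_m": 950, "flooded_pct": 82, "islands": 0, "dry_hollows": 0}]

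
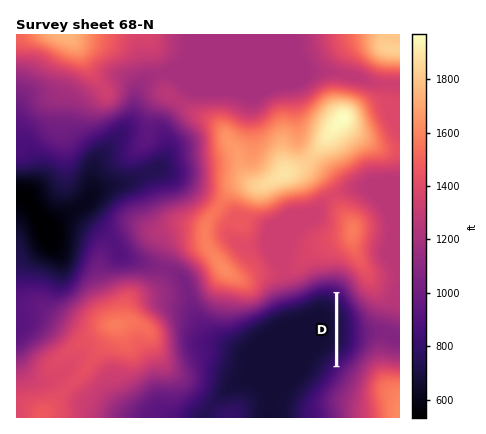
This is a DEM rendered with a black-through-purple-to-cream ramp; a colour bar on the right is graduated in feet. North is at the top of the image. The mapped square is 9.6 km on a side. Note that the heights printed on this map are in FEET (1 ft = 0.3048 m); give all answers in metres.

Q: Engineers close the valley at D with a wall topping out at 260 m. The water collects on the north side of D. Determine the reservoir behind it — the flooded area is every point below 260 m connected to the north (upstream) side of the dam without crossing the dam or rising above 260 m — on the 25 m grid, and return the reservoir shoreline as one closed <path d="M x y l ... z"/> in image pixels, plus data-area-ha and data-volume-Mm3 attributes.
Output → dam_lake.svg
<path d="M338 295l0 68 12-11 4-12 0-14-3-12-8-14-5-5z" data-area-ha="49" data-volume-Mm3="9.90"/>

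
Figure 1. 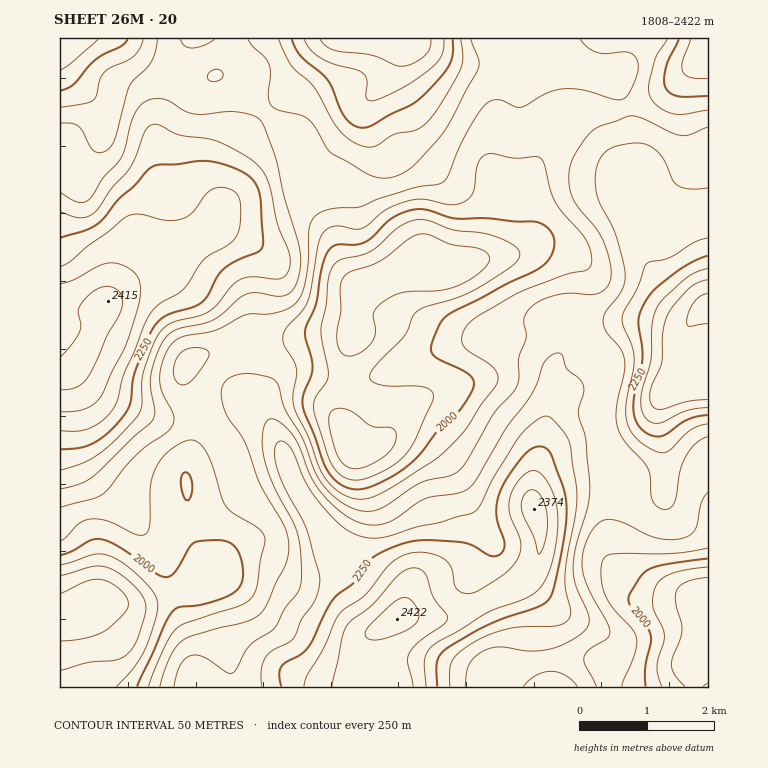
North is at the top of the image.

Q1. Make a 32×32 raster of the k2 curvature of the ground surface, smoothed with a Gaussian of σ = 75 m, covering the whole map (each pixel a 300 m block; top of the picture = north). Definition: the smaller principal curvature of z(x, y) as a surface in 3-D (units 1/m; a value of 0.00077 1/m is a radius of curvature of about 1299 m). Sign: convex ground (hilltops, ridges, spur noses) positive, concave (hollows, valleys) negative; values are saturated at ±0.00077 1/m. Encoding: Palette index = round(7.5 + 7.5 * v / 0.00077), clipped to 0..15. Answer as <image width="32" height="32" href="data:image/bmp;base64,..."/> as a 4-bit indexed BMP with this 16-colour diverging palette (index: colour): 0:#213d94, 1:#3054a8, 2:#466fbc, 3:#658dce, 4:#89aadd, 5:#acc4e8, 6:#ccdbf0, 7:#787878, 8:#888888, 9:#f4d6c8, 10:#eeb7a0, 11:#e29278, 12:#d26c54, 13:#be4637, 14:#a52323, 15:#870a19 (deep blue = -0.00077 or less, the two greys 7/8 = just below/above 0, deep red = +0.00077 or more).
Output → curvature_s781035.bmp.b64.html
<image width="32" height="32" href="data:image/bmp;base64,Qk12AgAAAAAAAHYAAAAoAAAAIAAAACAAAAABAAQAAAAAAAACAAATCwAAEwsAABAAAAAAAAAAlD0hAKhUMAC8b0YAzo1lAN2qiQDoxKwA8NvMAHh4eACIiIgAyNb0AKC37gB4kuIAVGzSADdGvgAjI6UAGQqHAHdSaZc0iHh2d2RDRXY1ZCVnUVmmRIZWVDIREzIRJ4QTZlJHh2ZUV5h3V0JHd1emRDRjNFd0V1eHmndmRHllRFYxACIRM2ZURohUVoc2MTQzMzV2USV0UzSJZVR5QhVRAIM3iGU1UndTendhJoEFRXeDWIdGVSN3VFRFQDaCBXmXVVeGNoYGdiNWZzOakwVphnZWdSaEKGIEeZY1q3UUWYWGRFQncWhAA1dkVndWMzVVZlRUJlKaYAAEVmZndyA0Q4mEZidjeDA2E3Z3d3YAZkJ4p1Q3dlIAV1JFeHdkEIlDmYcwN4hzE3h1MjVWdzCMh4hkIBeYeGJXh1QiR2dANmd4iFAANVeCFnZohkiHMCV2Z3gwIQNCMxNWeZdlZjRIlneYNJgzRUImd2eHeJZGd5hot0iYQ3lRFFUzV4iHM1V7VmRpdUWbUBAjIAE0RBRTNlh3eGZ1iiBkNDMQAkMmdDNEaHdop2URmEMlVmVDVnVVQGhmZ4hiNYZDWGZ0V4dmdzBmd3irYFhmhXhmVHiIdmdhRYd4hzFnR5h3VGNomYhmkwVmZkRTY0ZnZkWER4mZVpUIl2d3REOGV3ZFljRWd0djFYZWdEcnuWZ2RYdUMzRGRGVlREV1NWZ2ZkV3ZnhBJViWVUNFQ1MjaHU1eHdqlQIkY1ZmRzaZdnq1FGiGRTVB"/>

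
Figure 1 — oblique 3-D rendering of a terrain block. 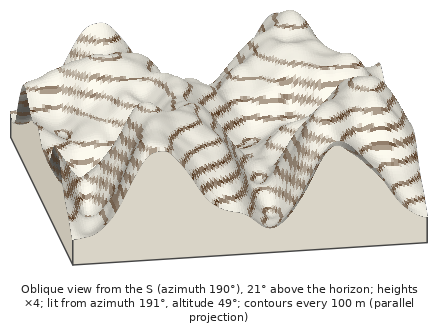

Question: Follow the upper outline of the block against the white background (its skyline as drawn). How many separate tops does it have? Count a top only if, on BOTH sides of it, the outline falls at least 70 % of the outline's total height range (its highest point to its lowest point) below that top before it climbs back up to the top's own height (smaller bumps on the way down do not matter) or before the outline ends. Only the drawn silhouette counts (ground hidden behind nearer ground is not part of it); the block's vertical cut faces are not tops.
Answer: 0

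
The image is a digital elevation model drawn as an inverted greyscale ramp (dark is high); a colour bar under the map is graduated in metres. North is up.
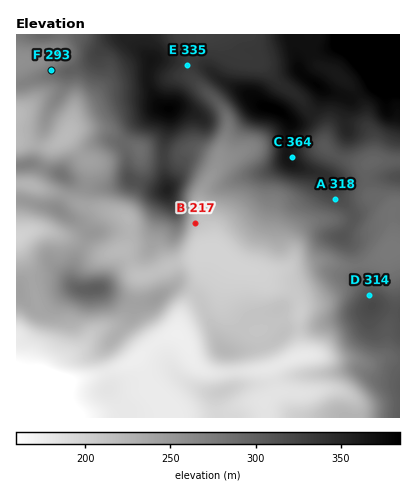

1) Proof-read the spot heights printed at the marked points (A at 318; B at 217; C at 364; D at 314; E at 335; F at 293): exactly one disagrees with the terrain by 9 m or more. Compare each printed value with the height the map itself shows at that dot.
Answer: F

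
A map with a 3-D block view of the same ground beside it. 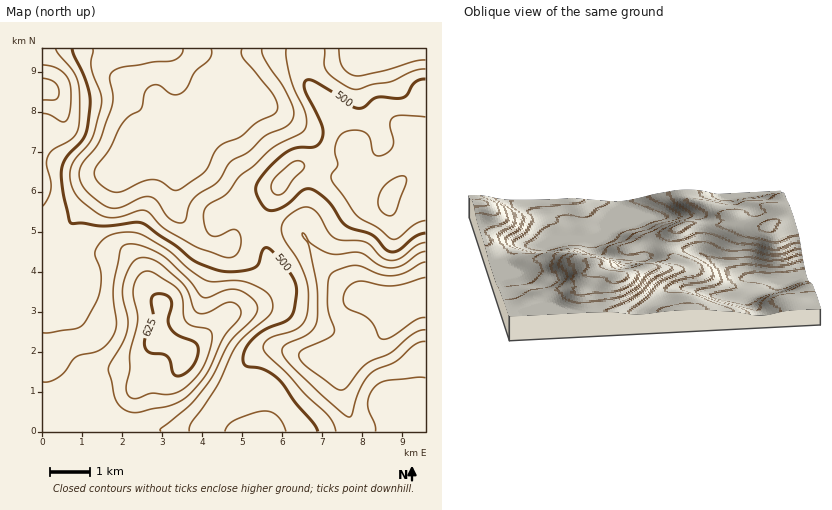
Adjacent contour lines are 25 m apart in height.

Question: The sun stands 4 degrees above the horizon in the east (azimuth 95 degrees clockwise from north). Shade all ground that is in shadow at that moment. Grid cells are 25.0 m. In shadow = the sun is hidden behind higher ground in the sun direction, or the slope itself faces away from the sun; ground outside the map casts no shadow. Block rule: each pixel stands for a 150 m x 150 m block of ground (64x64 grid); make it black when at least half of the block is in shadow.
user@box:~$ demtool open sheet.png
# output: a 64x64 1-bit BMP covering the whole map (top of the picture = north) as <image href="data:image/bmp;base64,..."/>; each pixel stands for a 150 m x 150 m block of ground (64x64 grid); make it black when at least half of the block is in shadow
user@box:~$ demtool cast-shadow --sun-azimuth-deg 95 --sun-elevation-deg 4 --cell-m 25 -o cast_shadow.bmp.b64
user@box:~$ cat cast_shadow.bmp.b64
<image width="64" height="64" href="data:image/bmp;base64,Qk0+AgAAAAAAAD4AAAAoAAAAQAAAAEAAAAABAAEAAAAAAAACAAATCwAAEwsAAAIAAAAAAAAA////AAAAAAAAAAAAAAAAAAAAAAAAAAAAAAAAAAAAAAAAAAAAAAAAAAAAAAAAABwAABgAAAAAHAAAHAAAAAA+AAAcAAAAAD4AAAAAAAAAPgAAAAAAAAAeAAAAAAAAAAwAAAAAAAAAAAAAAAAAAAAAAAA/AAAAAAA4AH8AAAAAAHgAf4AAAAAAPAB/gAAAAAAIAH+AAAAAAAAAP4AAAAAAAAA/gAAAAAAAAH8AAAAAAAAA/wAAAAAAAAH/AAAAAAAAA/8AAAAAAAAD/wAAAAAAAAP/AAAAAAAAAf8AAAAAAAAAfgAAAAAAAAAMAAAAAAAAAAAAAAAAA4AAAAAAAAADgAAAAAAAAAOAAAAAAAAAAYAAAAAAAAAAAAAAAAAAAAAAAAAAAAAAAAAAAAAAAAAAAAAAAAAAAAAAAAAAAAAAAAAAAAAAAAAAAAAAAAAAAAAAAAAAAAwAAAAAAAAAHAAAAAAAAAAeAAAAAAAAAA4AAAAAAAAAAAAAAAAAAAAAAAAAAAAAAAAAAAAAAAAAAAAAAAAAAAAAAAAAAAAAAAAAAAAAAAAAAAAAAAAAAAAA/AAAAAAAAAH8AAAAAAAAA/wAAAAAAAAH+AAAAAAAAA/wAAAAAAAAD/AAAAAAAAAP4AAAAAAAAAGAAAAAAAAAAAAAAAAAAAAAAAAAAAAAAAAAAAAAAAAAAAAAAA=="/>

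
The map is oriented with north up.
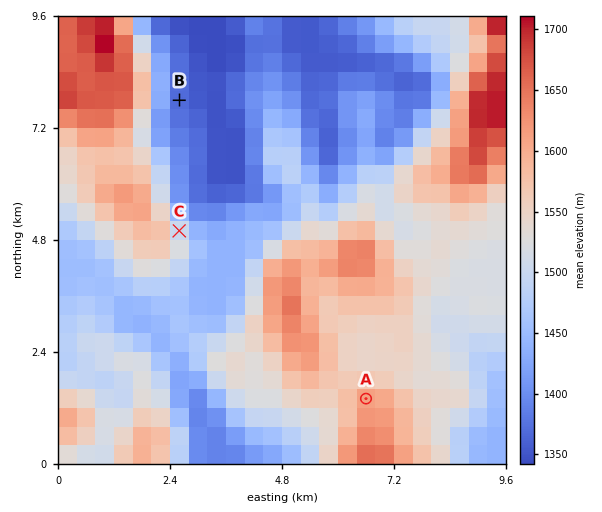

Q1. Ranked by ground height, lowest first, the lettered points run B C A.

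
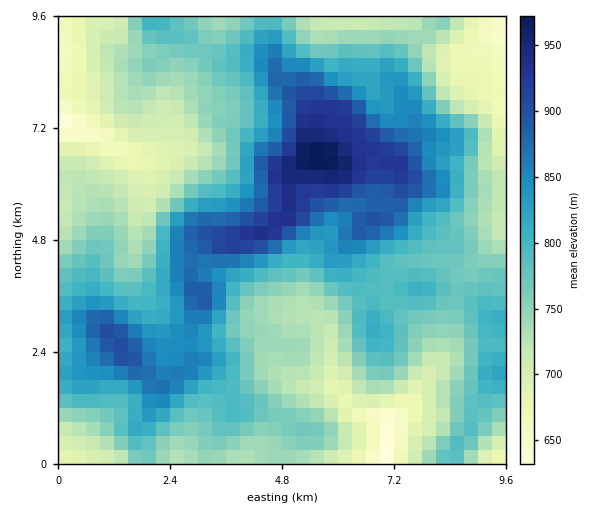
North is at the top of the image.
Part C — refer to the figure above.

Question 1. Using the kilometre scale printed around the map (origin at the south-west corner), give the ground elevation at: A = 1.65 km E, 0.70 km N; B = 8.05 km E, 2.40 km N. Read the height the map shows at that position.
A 818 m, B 724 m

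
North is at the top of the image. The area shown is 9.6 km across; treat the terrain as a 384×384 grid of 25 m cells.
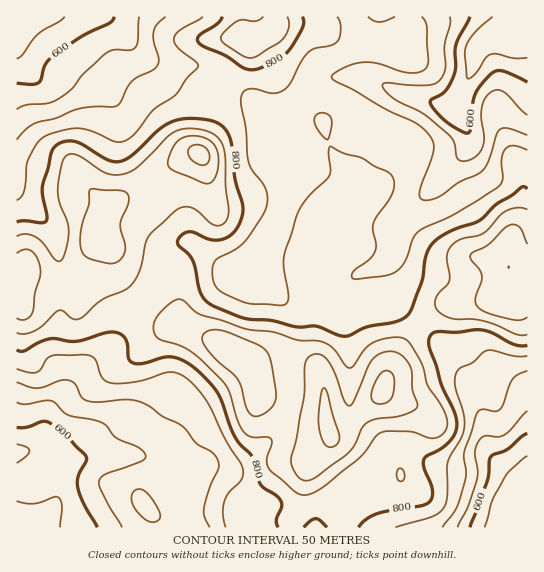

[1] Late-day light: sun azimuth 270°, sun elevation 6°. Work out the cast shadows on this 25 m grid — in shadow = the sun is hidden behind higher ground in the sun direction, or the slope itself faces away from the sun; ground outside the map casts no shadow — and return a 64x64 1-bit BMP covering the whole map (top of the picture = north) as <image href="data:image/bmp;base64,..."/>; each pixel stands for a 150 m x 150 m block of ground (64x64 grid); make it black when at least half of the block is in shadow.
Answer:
<image width="64" height="64" href="data:image/bmp;base64,Qk0+AgAAAAAAAD4AAAAoAAAAQAAAAEAAAAABAAEAAAAAAAACAAATCwAAEwsAAAIAAAAAAAAA////AAAAAAAAAAAAADgH/wAAAAAAEA//AAAAAAAAD/8AAAAAAAAP/wAAAAAAAB//AAAAAAeAP/8AAAAAA8B//wAAAAAD8H//AAAAAAD4f/8AAAAAAP4H/wAAAAAA/wf/AAAAAAD+B/8AAAAAAPwH/wAAAAAAwAf/AAAAAAHAD/8AAAAAAcAP/wAAAAABwP//AAAAAAHh//8AAAABgeD//wAAAAGB4P/+AAAAA4Hg//gAAAADA8D/wAAAAAABwP4AAAAAAAEAeAAAAAAQAAAAADgAABAAAAAAOAAAAAAAAAA4AAEAAAAAADgAA+AAAAAAOAAD8AAAAAA4AAfgAAAAADwAB+AAAAAAPAOH4AAAAAA8A8PAAAAAADwD4AAAAAAAOAPwAAAAAAAQAQA+AAAAAAAAAD8AAAAAAAAAP4AAAAAAAAA/wAAAAAAAAD/AAAAAAAAAf8ABgAAAAAB/4ADAAAAAAH/gAAAAACAA//AAAAAAcAD/+AAAAADwAP/8AAcAAOAB//gAB4AAAAH/4AAHgAAAAP8AAA+AAAAAHAAAH4AAAAAYAAA/AAAAAAAAAD8AAAAAAAADhgAAAAAAAAQHAAAAAAA4AAeAAAAAADwAD8AAAAAAPAAP4AAAAAM4AB/wAAAAA/wAH/wAAAAA/gAf/gAAAAB/AB//AAAAAH+AD/8AAAAAf4AH/w=="/>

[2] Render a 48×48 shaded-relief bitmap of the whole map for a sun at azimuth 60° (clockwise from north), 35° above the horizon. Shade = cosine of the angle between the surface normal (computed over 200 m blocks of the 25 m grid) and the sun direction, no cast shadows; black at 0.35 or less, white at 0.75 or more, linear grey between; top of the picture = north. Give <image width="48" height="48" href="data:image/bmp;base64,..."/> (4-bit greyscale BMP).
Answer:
<image width="48" height="48" href="data:image/bmp;base64,Qk32BAAAAAAAAHYAAAAoAAAAMAAAADAAAAABAAQAAAAAAIAEAAATCwAAEwsAABAAAAAAAAAAAAAAABEREQAiIiIAMzMzAERERABVVVUAZmZmAHd3dwCIiIgAmZmZAKqqqgC7u7sAzMzMAN3d3QDu7u4A////AGZmZlVERXmZhkRodmiYdnmYdmd4q8u6mXd3ZVREVoqphkR4h2eIdniYdmZ5vMy6mHeHZERFaKupdlV4h2Vnd3mYd3ebzN3KiHeIZEVWebuYd2Z3ZUNGiImYd4m83N3KiHiZdVZ4mrqHd3dlQzNHiZmId5vMzN3KmYiZdmeJmZh3h3ZTI0RXiZmIeKzLvO7KmYiIdmeIiHZ3h2UyJFZneJmZibuqvO25mXd2ZmZ2ZmZ3d1MSRmZmZ5qqmZh4rNuHmWZmVmZmZmeHdkECV2ZlaLu6h3Zovdp3mXd1VWZmZ3iHdkEDZ3ZVacuoZmZp3+p4mndlRVZmd3d3ZTADaIdla8p2Znec/9l5qndlRWZnd3d3ZSAUeZhle8hVeJq+/8mJqlVmZmZmZnd3ZCEkeql1fMhWirzf/aiKqkV3dmVmZnd2QhElirlljdhWm83u65iaqUaId2VWZ3dkIQI2m7lmndhVi97uyomZiGiYdmVWZ3dTERNYu6l3vthWnN7tuYmXZoiHZmZmZmZTIjaby6qazsl3nN7bmIh1RHd2Vmd3ZmVVVWrNy7y7zbmJq8y5h3dCI2eHZ4iHZmZniK3tzM27zKmZqqqXZmQhJImod4mHd3eJq87tzMupq6mZqYh1VVMSVpq5iImIeIiKzd3cu6l4qpmZmHZVZlNGeKu5iIiIiIiKzdy6mZdoqpiIiHZWd2VniZq6iHiImZiKzcqZmIZoqpiImHZnd2ZniZq7l3d4mqmKzbmIiHZ5mZmZmHZmZmZWipvLhmZ4q6mazKmIiHZ5mZmZmHZVVWZXm6zbdVZ5u7qrypiIiHd4mYiZmGVVVnd4q7zaY0eau7qql2eJmId4iIiaqXZmZ5l4q7zJU1iruqmZdVeamYd3iImqqXd4iah3q7uWM2mqqpmYZFm7qYd3eJmqqYiZmZhnmqlkNXiZqZmYZXrMuph3eJmqqZmZiIdnmoZDRniJqpmHZozcupiHiZmZqqqZiIh4mmVEVomaqpiHZ53supmIiZmZqqqpiIiIiFVEV5u7qYh2Vq7supmIiImZqqqpmJh2Z2ZUWL3bmHdlRr/8qpiIiImZmqqqqZhkZ3ZUat7Kh2ZkWe/8qpiIiImZmaqqu5ZEeXZmnN3Kh2ZVjP/sqZiHiJmZmaqrzKU1m3d4rMy6h2Zovv/bqYh3iZmZmaq87ZQ3rHiZqru6h3eKzd3LqYh3iZmZqrzf/GJIvImpmaqph3iau7u7qYh3iaqqu83/6TJqvJqpmaqod4iZmZq6mIiImqq7zd3ctzN6u6qoiJmHd4iIeJqph4mZmrvM3KmJqESKvKqHeIiHeIiHeJqXZomqqqu7l2VounaKzJh3eIiIiIh3iJhlZ4q6mZmXVFaKzKd6y4d3iIiImXZmd2QjaJqpiIh2VXis7riLu3d4iIiJl1VVVDIUeJqpiIiHeJq97rmbuneIiIiZhkRVVUNHmZq5iJmZmZq83bqqqXeIiIiZdEZ3d2Z6qau6mauqmZq7zLqZmYiIiIiHZWeIiHaKmJvKqru6mJq7u6mZmg=="/>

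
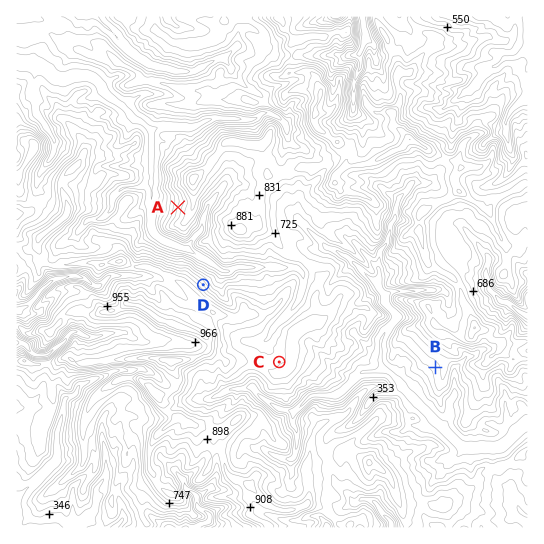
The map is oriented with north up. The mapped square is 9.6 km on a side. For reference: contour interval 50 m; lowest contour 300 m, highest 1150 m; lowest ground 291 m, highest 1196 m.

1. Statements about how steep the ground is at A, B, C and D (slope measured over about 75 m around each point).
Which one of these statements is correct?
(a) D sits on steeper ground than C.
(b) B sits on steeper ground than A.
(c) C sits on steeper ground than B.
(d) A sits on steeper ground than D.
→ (a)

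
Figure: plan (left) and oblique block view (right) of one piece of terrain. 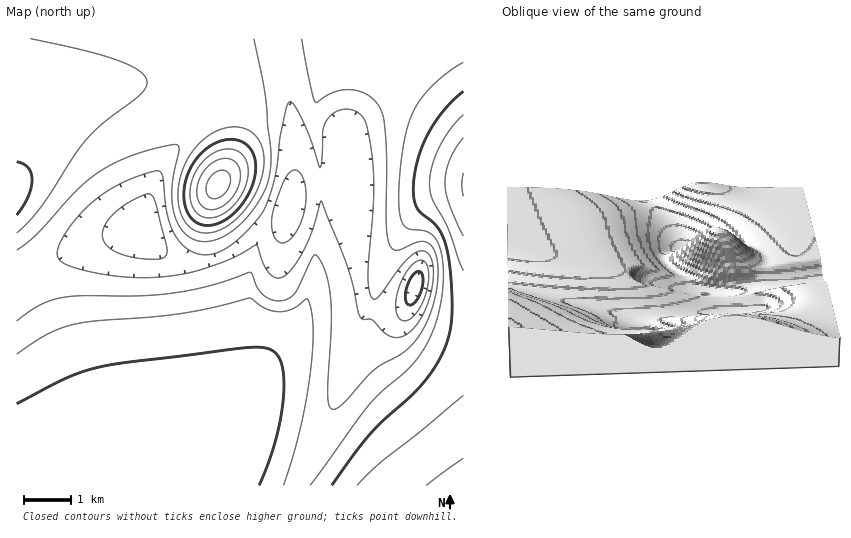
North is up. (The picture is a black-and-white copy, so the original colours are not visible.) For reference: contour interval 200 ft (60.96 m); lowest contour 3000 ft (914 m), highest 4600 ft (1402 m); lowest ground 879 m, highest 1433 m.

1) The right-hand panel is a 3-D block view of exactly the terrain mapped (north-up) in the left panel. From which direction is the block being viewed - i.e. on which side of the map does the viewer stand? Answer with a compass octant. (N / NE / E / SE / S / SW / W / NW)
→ E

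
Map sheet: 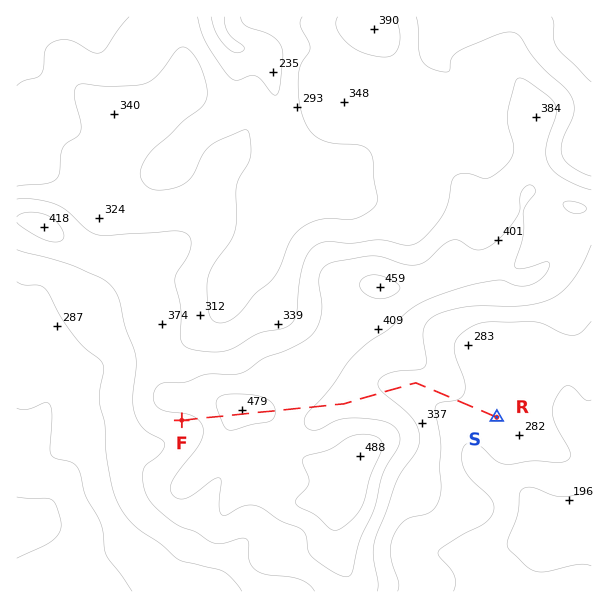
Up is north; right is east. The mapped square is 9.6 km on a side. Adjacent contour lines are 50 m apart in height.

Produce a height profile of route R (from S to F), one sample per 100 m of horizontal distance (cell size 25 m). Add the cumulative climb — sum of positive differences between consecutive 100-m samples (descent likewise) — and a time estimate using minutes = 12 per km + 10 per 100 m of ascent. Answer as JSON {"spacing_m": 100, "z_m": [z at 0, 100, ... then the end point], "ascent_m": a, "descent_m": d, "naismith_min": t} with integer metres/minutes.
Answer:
{"spacing_m": 100, "z_m": [271, 272, 275, 279, 284, 289, 294, 299, 303, 308, 313, 317, 323, 328, 333, 335, 335, 336, 338, 342, 348, 354, 359, 364, 368, 372, 376, 380, 383, 387, 390, 394, 399, 403, 408, 414, 422, 432, 443, 454, 461, 467, 471, 475, 477, 477, 472, 462, 449, 434, 420, 407, 398, 391, 386, 385], "ascent_m": 207, "descent_m": 93, "naismith_min": 86}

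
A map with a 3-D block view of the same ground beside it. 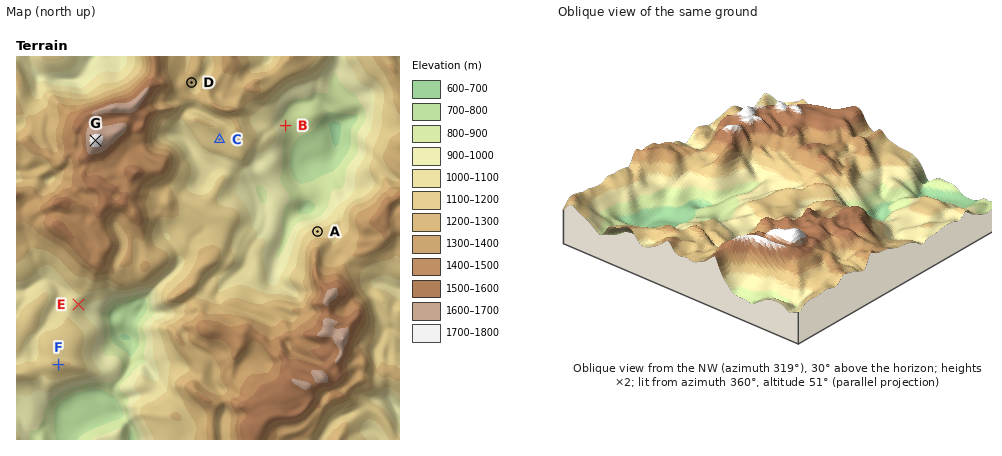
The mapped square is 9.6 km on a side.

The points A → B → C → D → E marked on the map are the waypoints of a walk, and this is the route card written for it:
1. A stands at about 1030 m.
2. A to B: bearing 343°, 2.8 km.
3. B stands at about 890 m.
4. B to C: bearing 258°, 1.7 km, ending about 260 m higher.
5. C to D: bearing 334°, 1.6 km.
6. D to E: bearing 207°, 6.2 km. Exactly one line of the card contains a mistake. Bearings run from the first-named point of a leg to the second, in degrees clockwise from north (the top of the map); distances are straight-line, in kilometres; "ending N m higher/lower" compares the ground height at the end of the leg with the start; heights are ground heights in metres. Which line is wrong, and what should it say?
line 1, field height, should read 1140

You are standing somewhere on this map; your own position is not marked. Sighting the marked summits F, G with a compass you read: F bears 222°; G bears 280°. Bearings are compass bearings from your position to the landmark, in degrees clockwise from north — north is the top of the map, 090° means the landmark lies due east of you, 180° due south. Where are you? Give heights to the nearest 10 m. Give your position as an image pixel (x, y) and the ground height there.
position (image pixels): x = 238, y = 166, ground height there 1050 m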